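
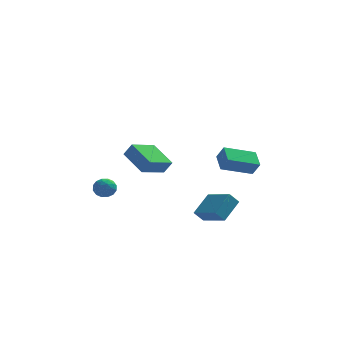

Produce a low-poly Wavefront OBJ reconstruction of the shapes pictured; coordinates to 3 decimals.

v 2.548 -4.53 -0.416
v 3.36 -3.355 0.524
v 1.335 -3.166 -1.072
v 2.148 -1.991 -0.132
v 3.092 -4.369 -1.088
v 3.905 -3.194 -0.148
v 1.88 -3.005 -1.744
v 2.692 -1.83 -0.804
v -0.524 3.81 -0.905
v -1.819 2.442 -0.297
v -1.672 5.283 -0.037
v -2.967 3.915 0.572
v -0.013 3.705 -0.052
v -1.308 2.337 0.557
v -1.161 5.178 0.817
v -2.456 3.81 1.425
v -3.553 -0.117 -0.256
v -3.175 -0.74 -0.42
v -4.525 -0.78 0.02
v -4.147 -1.403 -0.144
v -3.962 -1.002 0.458
v -3.362 -0.592 0.288
v -4.338 -0.928 -0.688
v -3.738 -0.518 -0.858
v -3.66 -1.241 -0.687
v -3.428 -1.287 0.021
v -4.272 -0.233 -0.421
v -4.04 -0.279 0.287
v -3.279 -0.37 -0.362
v -4.421 -1.15 -0.038
v -4.313 -0.914 0.316
v -4.09 -1.28 0.219
v -3.389 -0.284 0.054
v -3.167 -0.65 -0.043
v -3.629 -0.804 0.473
v -4.533 -0.87 -0.357
v -4.311 -1.236 -0.454
v -3.61 -0.24 -0.619
v -3.387 -0.606 -0.716
v -4.071 -0.716 -0.873
v -3.342 -1.031 -0.616
v -3.913 -1.42 -0.454
v -4.025 -1.141 -0.773
v -3.672 -0.9 -0.873
v -3.205 -1.058 -0.199
v -3.776 -1.447 -0.037
v -3.668 -1.212 0.317
v -3.315 -0.971 0.217
v -3.49 -1.352 -0.356
v -3.924 -0.073 -0.363
v -4.495 -0.462 -0.201
v -4.385 -0.549 -0.617
v -4.032 -0.308 -0.717
v -3.787 -0.1 0.054
v -4.358 -0.489 0.216
v -4.028 -0.62 0.473
v -3.675 -0.379 0.373
v -4.21 -0.168 -0.044
v 2.835 -3.288 2.48
v 3.247 -3.584 3.33
v 2.606 -2.157 2.984
v 3.018 -2.452 3.835
v 4.662 -2.628 1.825
v 5.074 -2.923 2.676
v 4.433 -1.496 2.33
v 4.845 -1.792 3.18
f 2 4 1
f 5 2 1
f 1 4 3
f 3 5 1
f 2 8 4
f 6 2 5
f 6 8 2
f 4 8 3
f 7 5 3
f 3 8 7
f 7 6 5
f 8 6 7
f 10 12 9
f 13 10 9
f 9 12 11
f 11 13 9
f 10 16 12
f 14 10 13
f 14 16 10
f 12 16 11
f 15 13 11
f 11 16 15
f 15 14 13
f 16 14 15
f 17 54 33
f 54 28 57
f 33 57 22
f 54 57 33
f 17 33 29
f 33 22 34
f 29 34 18
f 33 34 29
f 17 29 38
f 29 18 39
f 38 39 24
f 29 39 38
f 17 38 50
f 38 24 53
f 50 53 27
f 38 53 50
f 17 50 54
f 50 27 58
f 54 58 28
f 50 58 54
f 18 34 45
f 34 22 48
f 45 48 26
f 34 48 45
f 22 57 35
f 57 28 56
f 35 56 21
f 57 56 35
f 28 58 55
f 58 27 51
f 55 51 19
f 58 51 55
f 27 53 52
f 53 24 40
f 52 40 23
f 53 40 52
f 24 39 44
f 39 18 41
f 44 41 25
f 39 41 44
f 20 46 32
f 46 26 47
f 32 47 21
f 46 47 32
f 20 32 30
f 32 21 31
f 30 31 19
f 32 31 30
f 20 30 37
f 30 19 36
f 37 36 23
f 30 36 37
f 20 37 42
f 37 23 43
f 42 43 25
f 37 43 42
f 20 42 46
f 42 25 49
f 46 49 26
f 42 49 46
f 21 47 35
f 47 26 48
f 35 48 22
f 47 48 35
f 19 31 55
f 31 21 56
f 55 56 28
f 31 56 55
f 23 36 52
f 36 19 51
f 52 51 27
f 36 51 52
f 25 43 44
f 43 23 40
f 44 40 24
f 43 40 44
f 26 49 45
f 49 25 41
f 45 41 18
f 49 41 45
f 60 62 59
f 63 60 59
f 59 62 61
f 61 63 59
f 60 66 62
f 64 60 63
f 64 66 60
f 62 66 61
f 65 63 61
f 61 66 65
f 65 64 63
f 66 64 65



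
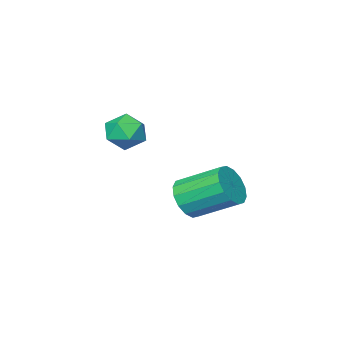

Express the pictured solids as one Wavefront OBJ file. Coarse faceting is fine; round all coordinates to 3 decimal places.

v 0.905 1.979 -1.844
v 1.738 2.182 -1.39
v 0.828 3.704 -0.402
v -0.005 3.501 -0.856
v 1.747 2.459 -1.809
v 0.837 3.981 -0.82
v 1.53 2.608 -2.237
v 0.621 4.13 -1.248
v 1.146 2.588 -2.56
v 0.237 4.11 -1.571
v 0.698 2.405 -2.691
v -0.212 3.927 -1.702
v 0.304 2.108 -2.595
v -0.605 3.63 -1.606
v 0.072 1.776 -2.298
v -0.838 3.298 -1.31
v 0.063 1.499 -1.88
v -0.847 3.021 -0.891
v 0.279 1.35 -1.452
v -0.63 2.872 -0.463
v 0.663 1.37 -1.129
v -0.246 2.892 -0.14
v 1.112 1.553 -0.998
v 0.202 3.075 -0.009
v 1.505 1.85 -1.094
v 0.596 3.372 -0.105
v 0.853 -0.796 1.223
v 1.686 -1.253 1.335
v 0.554 -1.647 -0.035
v 1.387 -2.104 0.077
v 0.677 -2.243 0.703
v 0.862 -1.717 1.481
v 1.378 -1.183 -0.181
v 1.563 -0.657 0.597
v 2.01 -1.492 0.467
v 1.577 -2.148 1.014
v 0.663 -0.752 0.286
v 0.23 -1.408 0.833
f 2 1 5
f 2 5 3
f 3 5 6
f 3 6 4
f 5 1 7
f 5 7 6
f 6 7 8
f 6 8 4
f 7 1 9
f 7 9 8
f 8 9 10
f 8 10 4
f 9 1 11
f 9 11 10
f 10 11 12
f 10 12 4
f 11 1 13
f 11 13 12
f 12 13 14
f 12 14 4
f 13 1 15
f 13 15 14
f 14 15 16
f 14 16 4
f 15 1 17
f 15 17 16
f 16 17 18
f 16 18 4
f 17 1 19
f 17 19 18
f 18 19 20
f 18 20 4
f 19 1 21
f 19 21 20
f 20 21 22
f 20 22 4
f 21 1 23
f 21 23 22
f 22 23 24
f 22 24 4
f 23 1 25
f 23 25 24
f 24 25 26
f 24 26 4
f 25 1 2
f 25 2 26
f 26 2 3
f 26 3 4
f 27 38 32
f 27 32 28
f 27 28 34
f 27 34 37
f 27 37 38
f 28 32 36
f 32 38 31
f 38 37 29
f 37 34 33
f 34 28 35
f 30 36 31
f 30 31 29
f 30 29 33
f 30 33 35
f 30 35 36
f 31 36 32
f 29 31 38
f 33 29 37
f 35 33 34
f 36 35 28



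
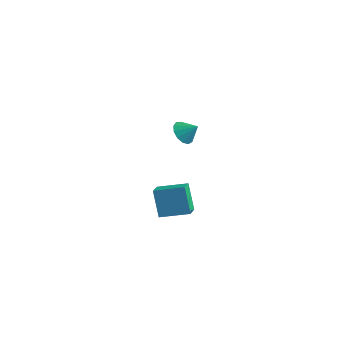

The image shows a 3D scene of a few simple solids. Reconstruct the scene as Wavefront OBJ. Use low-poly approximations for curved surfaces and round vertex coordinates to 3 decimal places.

v -2.808 -1.858 -3.528
v -2.447 -2.738 -3.038
v -1.3 -0.987 -3.076
v -0.939 -1.866 -2.586
v -2.041 -2.394 -5.054
v -1.68 -3.273 -4.564
v -0.533 -1.522 -4.602
v -0.172 -2.402 -4.112
v -0.237 -3.019 3.321
v 0.275 -2.938 2.751
v 0.497 -2.741 4.019
v 0.083 -2.551 2.799
v -0.21 -2.313 3.013
v -0.512 -2.299 3.324
v -0.726 -2.514 3.635
v -0.785 -2.888 3.846
v -0.67 -3.304 3.89
v -0.418 -3.63 3.753
v -0.108 -3.761 3.48
v 0.161 -3.656 3.156
v 0.304 -3.35 2.884
f 2 4 1
f 5 2 1
f 1 4 3
f 3 5 1
f 2 8 4
f 6 2 5
f 6 8 2
f 4 8 3
f 7 5 3
f 3 8 7
f 7 6 5
f 8 6 7
f 10 9 12
f 10 12 11
f 12 9 13
f 12 13 11
f 13 9 14
f 13 14 11
f 14 9 15
f 14 15 11
f 15 9 16
f 15 16 11
f 16 9 17
f 16 17 11
f 17 9 18
f 17 18 11
f 18 9 19
f 18 19 11
f 19 9 20
f 19 20 11
f 20 9 21
f 20 21 11
f 21 9 10
f 21 10 11



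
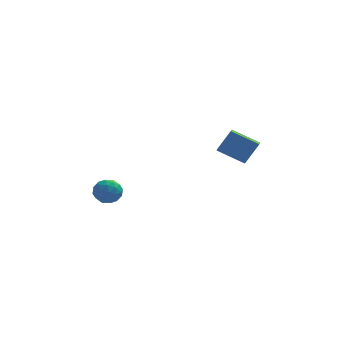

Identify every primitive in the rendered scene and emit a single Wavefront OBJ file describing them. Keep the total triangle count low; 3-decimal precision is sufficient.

v 3.463 -1.227 1.351
v 3.365 -2.226 1.692
v 2.084 -0.841 2.087
v 1.986 -1.84 2.428
v 4.174 -0.9 2.512
v 4.076 -1.899 2.853
v 2.795 -0.514 3.248
v 2.697 -1.513 3.589
v -4.184 -1.2 -0.89
v -3.886 -0.877 -0.21
v -2.974 -1.263 -1.39
v -2.676 -0.94 -0.71
v -2.983 -1.689 -0.701
v -3.731 -1.65 -0.393
v -3.129 -0.49 -1.207
v -3.877 -0.451 -0.899
v -3.234 -0.438 -0.406
v -3.144 -1.179 -0.094
v -3.716 -0.961 -1.506
v -3.626 -1.702 -1.194
v -4.141 -1.033 -0.506
v -2.719 -1.107 -1.094
v -2.9 -1.548 -1.089
v -2.724 -1.358 -0.689
v -4.05 -1.487 -0.614
v -3.875 -1.297 -0.214
v -3.344 -1.775 -0.503
v -2.985 -0.843 -1.386
v -2.81 -0.653 -0.986
v -4.136 -0.782 -0.911
v -3.96 -0.592 -0.511
v -3.516 -0.365 -1.097
v -3.583 -0.585 -0.222
v -2.872 -0.622 -0.516
v -3.138 -0.358 -0.808
v -3.577 -0.334 -0.627
v -3.53 -1.021 -0.038
v -2.819 -1.058 -0.332
v -2.999 -1.498 -0.327
v -3.439 -1.475 -0.145
v -3.147 -0.763 -0.153
v -4.041 -1.082 -1.268
v -3.33 -1.119 -1.562
v -3.421 -0.665 -1.455
v -3.861 -0.642 -1.273
v -3.988 -1.518 -1.084
v -3.277 -1.555 -1.378
v -3.283 -1.806 -0.973
v -3.722 -1.782 -0.792
v -3.713 -1.377 -1.447
f 2 4 1
f 5 2 1
f 1 4 3
f 3 5 1
f 2 8 4
f 6 2 5
f 6 8 2
f 4 8 3
f 7 5 3
f 3 8 7
f 7 6 5
f 8 6 7
f 9 46 25
f 46 20 49
f 25 49 14
f 46 49 25
f 9 25 21
f 25 14 26
f 21 26 10
f 25 26 21
f 9 21 30
f 21 10 31
f 30 31 16
f 21 31 30
f 9 30 42
f 30 16 45
f 42 45 19
f 30 45 42
f 9 42 46
f 42 19 50
f 46 50 20
f 42 50 46
f 10 26 37
f 26 14 40
f 37 40 18
f 26 40 37
f 14 49 27
f 49 20 48
f 27 48 13
f 49 48 27
f 20 50 47
f 50 19 43
f 47 43 11
f 50 43 47
f 19 45 44
f 45 16 32
f 44 32 15
f 45 32 44
f 16 31 36
f 31 10 33
f 36 33 17
f 31 33 36
f 12 38 24
f 38 18 39
f 24 39 13
f 38 39 24
f 12 24 22
f 24 13 23
f 22 23 11
f 24 23 22
f 12 22 29
f 22 11 28
f 29 28 15
f 22 28 29
f 12 29 34
f 29 15 35
f 34 35 17
f 29 35 34
f 12 34 38
f 34 17 41
f 38 41 18
f 34 41 38
f 13 39 27
f 39 18 40
f 27 40 14
f 39 40 27
f 11 23 47
f 23 13 48
f 47 48 20
f 23 48 47
f 15 28 44
f 28 11 43
f 44 43 19
f 28 43 44
f 17 35 36
f 35 15 32
f 36 32 16
f 35 32 36
f 18 41 37
f 41 17 33
f 37 33 10
f 41 33 37



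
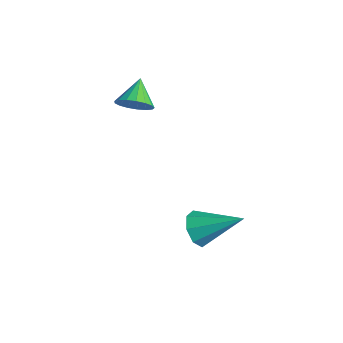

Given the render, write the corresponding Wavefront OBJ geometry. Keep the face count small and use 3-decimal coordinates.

v -0.831 -0.594 1.719
v -0.263 -0.438 2.184
v -1.589 0.074 2.421
v -0.252 -0.172 1.943
v -0.374 -0.003 1.651
v -0.6 0.031 1.374
v -0.879 -0.078 1.177
v -1.147 -0.306 1.103
v -1.342 -0.599 1.171
v -1.421 -0.891 1.364
v -1.364 -1.115 1.639
v -1.185 -1.22 1.932
v -0.925 -1.181 2.176
v -0.643 -1.008 2.316
v -0.405 -0.74 2.319
v 2.736 0.061 -2.984
v 3.334 -0.47 -3.003
v 3.884 1.319 -1.976
v 3.342 -0.092 -3.484
v 2.995 0.376 -3.673
v 2.496 0.659 -3.458
v 2.138 0.592 -2.966
v 2.13 0.213 -2.485
v 2.477 -0.255 -2.296
v 2.976 -0.538 -2.511
f 2 1 4
f 2 4 3
f 4 1 5
f 4 5 3
f 5 1 6
f 5 6 3
f 6 1 7
f 6 7 3
f 7 1 8
f 7 8 3
f 8 1 9
f 8 9 3
f 9 1 10
f 9 10 3
f 10 1 11
f 10 11 3
f 11 1 12
f 11 12 3
f 12 1 13
f 12 13 3
f 13 1 14
f 13 14 3
f 14 1 15
f 14 15 3
f 15 1 2
f 15 2 3
f 17 16 19
f 17 19 18
f 19 16 20
f 19 20 18
f 20 16 21
f 20 21 18
f 21 16 22
f 21 22 18
f 22 16 23
f 22 23 18
f 23 16 24
f 23 24 18
f 24 16 25
f 24 25 18
f 25 16 17
f 25 17 18



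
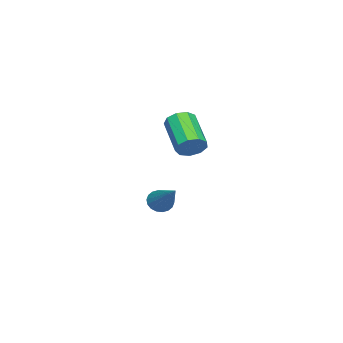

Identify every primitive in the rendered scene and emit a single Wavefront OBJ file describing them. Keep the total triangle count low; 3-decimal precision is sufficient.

v -0.282 -4.271 -2.651
v 0.02 -4.071 -3.116
v 1.022 -3.169 -1.329
v -0.166 -3.889 -3.085
v -0.375 -3.782 -2.967
v -0.566 -3.772 -2.787
v -0.701 -3.861 -2.58
v -0.752 -4.032 -2.387
v -0.711 -4.249 -2.246
v -0.585 -4.471 -2.185
v -0.399 -4.654 -2.217
v -0.19 -4.761 -2.334
v 0.001 -4.77 -2.514
v 0.136 -4.681 -2.722
v 0.188 -4.511 -2.915
v 0.146 -4.294 -3.056
v 3.153 -1.786 2.095
v 3.607 -2.168 2.361
v 2.361 -3.056 3.21
v 1.907 -2.674 2.945
v 3.533 -1.815 2.622
v 2.287 -2.704 3.471
v 3.281 -1.449 2.636
v 2.036 -2.337 3.486
v 2.97 -1.24 2.398
v 1.724 -2.129 3.247
v 2.744 -1.287 2.017
v 1.498 -2.175 2.867
v 2.709 -1.567 1.674
v 1.463 -2.455 2.523
v 2.882 -1.949 1.527
v 1.636 -2.838 2.377
v 3.182 -2.255 1.647
v 1.936 -3.144 2.496
v 3.468 -2.342 1.976
v 2.222 -3.23 2.825
f 2 1 4
f 2 4 3
f 4 1 5
f 4 5 3
f 5 1 6
f 5 6 3
f 6 1 7
f 6 7 3
f 7 1 8
f 7 8 3
f 8 1 9
f 8 9 3
f 9 1 10
f 9 10 3
f 10 1 11
f 10 11 3
f 11 1 12
f 11 12 3
f 12 1 13
f 12 13 3
f 13 1 14
f 13 14 3
f 14 1 15
f 14 15 3
f 15 1 16
f 15 16 3
f 16 1 2
f 16 2 3
f 18 17 21
f 18 21 19
f 19 21 22
f 19 22 20
f 21 17 23
f 21 23 22
f 22 23 24
f 22 24 20
f 23 17 25
f 23 25 24
f 24 25 26
f 24 26 20
f 25 17 27
f 25 27 26
f 26 27 28
f 26 28 20
f 27 17 29
f 27 29 28
f 28 29 30
f 28 30 20
f 29 17 31
f 29 31 30
f 30 31 32
f 30 32 20
f 31 17 33
f 31 33 32
f 32 33 34
f 32 34 20
f 33 17 35
f 33 35 34
f 34 35 36
f 34 36 20
f 35 17 18
f 35 18 36
f 36 18 19
f 36 19 20



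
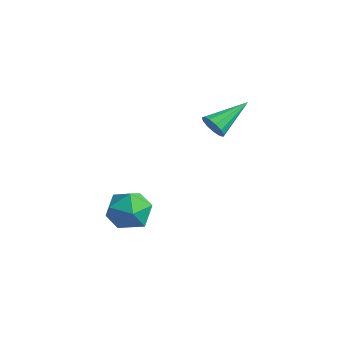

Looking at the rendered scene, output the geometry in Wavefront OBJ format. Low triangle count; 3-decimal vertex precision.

v -2.946 -0.205 -2.347
v -1.93 0.248 -2.413
v -2.27 -1.588 -1.407
v -1.254 -1.135 -1.473
v -2.041 -0.649 -0.852
v -2.459 0.206 -1.432
v -1.741 -1.546 -2.388
v -2.159 -0.691 -2.968
v -1.185 -0.581 -2.438
v -1.37 -0.027 -1.489
v -2.83 -1.313 -2.331
v -3.015 -0.759 -1.382
v -0.003 2.025 3.046
v 0.42 2.211 2.589
v 0.123 3.775 3.874
v 0.088 2.295 2.461
v -0.274 2.294 2.519
v -0.55 2.207 2.744
v -0.652 2.063 3.065
v -0.548 1.906 3.38
v -0.271 1.788 3.588
v 0.09 1.744 3.624
v 0.423 1.79 3.477
v 0.619 1.911 3.192
v 0.619 2.067 2.862
f 1 12 6
f 1 6 2
f 1 2 8
f 1 8 11
f 1 11 12
f 2 6 10
f 6 12 5
f 12 11 3
f 11 8 7
f 8 2 9
f 4 10 5
f 4 5 3
f 4 3 7
f 4 7 9
f 4 9 10
f 5 10 6
f 3 5 12
f 7 3 11
f 9 7 8
f 10 9 2
f 14 13 16
f 14 16 15
f 16 13 17
f 16 17 15
f 17 13 18
f 17 18 15
f 18 13 19
f 18 19 15
f 19 13 20
f 19 20 15
f 20 13 21
f 20 21 15
f 21 13 22
f 21 22 15
f 22 13 23
f 22 23 15
f 23 13 24
f 23 24 15
f 24 13 25
f 24 25 15
f 25 13 14
f 25 14 15



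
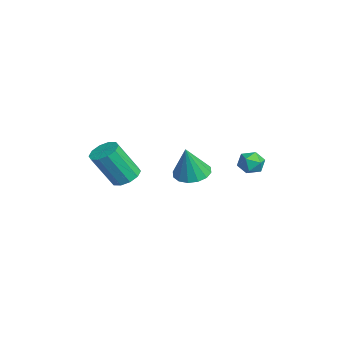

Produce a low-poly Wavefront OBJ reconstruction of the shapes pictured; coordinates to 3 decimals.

v 1.771 0.514 -1.706
v 2.24 -0.136 -1.957
v 2.129 0.166 -0.134
v 2.513 0.201 -1.945
v 2.588 0.623 -1.868
v 2.443 1.015 -1.749
v 2.119 1.273 -1.618
v 1.701 1.328 -1.51
v 1.302 1.164 -1.456
v 1.028 0.826 -1.468
v 0.954 0.405 -1.544
v 1.098 0.012 -1.664
v 1.423 -0.246 -1.795
v 1.841 -0.3 -1.902
v 2.484 3.124 -1.225
v 3.133 3.182 -1.212
v 2.527 2.458 -0.408
v 3.176 2.516 -0.395
v 2.8 3.02 -0.224
v 2.774 3.432 -0.729
v 2.886 2.208 -0.891
v 2.86 2.62 -1.396
v 3.382 2.616 -1.006
v 3.329 3.118 -0.593
v 2.331 2.522 -1.027
v 2.278 3.024 -0.614
v 0.258 -2.08 -2.501
v 0.984 -2.01 -2.48
v 1.028 -2.97 -0.818
v 0.302 -3.04 -0.839
v 0.804 -1.654 -2.27
v 0.848 -2.614 -0.607
v 0.415 -1.461 -2.148
v 0.459 -2.42 -0.486
v -0.034 -1.504 -2.161
v 0.01 -2.463 -0.499
v -0.371 -1.768 -2.304
v -0.327 -2.727 -0.642
v -0.468 -2.15 -2.522
v -0.424 -3.11 -0.86
v -0.288 -2.506 -2.733
v -0.244 -3.466 -1.07
v 0.101 -2.7 -2.854
v 0.145 -3.659 -1.192
v 0.55 -2.657 -2.841
v 0.594 -3.616 -1.179
v 0.887 -2.393 -2.698
v 0.931 -3.352 -1.036
f 2 1 4
f 2 4 3
f 4 1 5
f 4 5 3
f 5 1 6
f 5 6 3
f 6 1 7
f 6 7 3
f 7 1 8
f 7 8 3
f 8 1 9
f 8 9 3
f 9 1 10
f 9 10 3
f 10 1 11
f 10 11 3
f 11 1 12
f 11 12 3
f 12 1 13
f 12 13 3
f 13 1 14
f 13 14 3
f 14 1 2
f 14 2 3
f 15 26 20
f 15 20 16
f 15 16 22
f 15 22 25
f 15 25 26
f 16 20 24
f 20 26 19
f 26 25 17
f 25 22 21
f 22 16 23
f 18 24 19
f 18 19 17
f 18 17 21
f 18 21 23
f 18 23 24
f 19 24 20
f 17 19 26
f 21 17 25
f 23 21 22
f 24 23 16
f 28 27 31
f 28 31 29
f 29 31 32
f 29 32 30
f 31 27 33
f 31 33 32
f 32 33 34
f 32 34 30
f 33 27 35
f 33 35 34
f 34 35 36
f 34 36 30
f 35 27 37
f 35 37 36
f 36 37 38
f 36 38 30
f 37 27 39
f 37 39 38
f 38 39 40
f 38 40 30
f 39 27 41
f 39 41 40
f 40 41 42
f 40 42 30
f 41 27 43
f 41 43 42
f 42 43 44
f 42 44 30
f 43 27 45
f 43 45 44
f 44 45 46
f 44 46 30
f 45 27 47
f 45 47 46
f 46 47 48
f 46 48 30
f 47 27 28
f 47 28 48
f 48 28 29
f 48 29 30



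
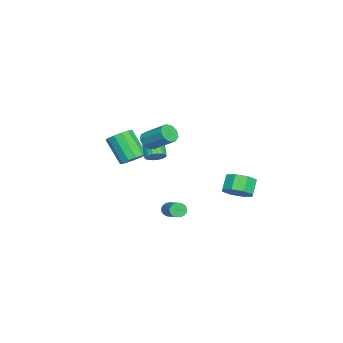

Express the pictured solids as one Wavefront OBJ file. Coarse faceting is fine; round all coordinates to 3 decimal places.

v 0.621 3.917 0.115
v 1.241 4.434 0.616
v 0.499 4.501 1.465
v -0.121 3.983 0.965
v 0.805 4.845 0.203
v 0.063 4.911 1.053
v 0.261 4.711 -0.261
v -0.481 4.778 0.588
v -0.072 4.113 -0.505
v -0.814 4.179 0.345
v 0.001 3.399 -0.385
v -0.741 3.466 0.464
v 0.437 2.989 0.027
v -0.305 3.055 0.877
v 0.981 3.122 0.492
v 0.239 3.189 1.341
v 1.314 3.721 0.735
v 0.572 3.787 1.585
v -1.168 -1.763 2.866
v -0.652 -2.142 3.123
v -0.136 -0.756 4.132
v -0.652 -0.377 3.874
v -0.507 -1.914 2.736
v 0.008 -0.528 3.745
v -0.672 -1.615 2.409
v -0.156 -0.23 3.418
v -1.068 -1.386 2.296
v -0.552 0 3.305
v -1.511 -1.332 2.45
v -0.996 0.053 3.459
v -1.794 -1.481 2.798
v -1.278 -0.095 3.807
v -1.783 -1.761 3.177
v -1.268 -0.375 4.186
v -1.485 -2.042 3.411
v -0.969 -0.656 4.42
v -1.038 -2.193 3.39
v -0.522 -0.807 4.398
v 1.247 0.112 -1.392
v 1.526 0.05 -1.827
v 2.872 0.886 -1.082
v 2.593 0.948 -0.648
v 1.41 0.267 -1.861
v 2.755 1.103 -1.117
v 1.257 0.449 -1.788
v 2.602 1.285 -1.044
v 1.101 0.554 -1.624
v 2.446 1.39 -0.88
v 0.979 0.557 -1.407
v 2.324 1.393 -0.663
v 0.918 0.458 -1.187
v 2.264 1.295 -0.443
v 0.933 0.28 -1.014
v 2.278 1.117 -0.269
v 1.02 0.064 -0.927
v 2.365 0.9 -0.183
v 1.159 -0.142 -0.947
v 2.504 0.695 -0.203
v 1.318 -0.289 -1.069
v 2.663 0.547 -0.325
v 1.461 -0.345 -1.265
v 2.806 0.491 -0.521
v 1.555 -0.296 -1.49
v 2.9 0.54 -0.746
v 1.579 -0.153 -1.693
v 2.924 0.683 -0.949
v -2.249 -2.981 0.708
v -1.506 -3.452 0.706
v -2.188 -4.531 2.31
v -2.931 -4.059 2.312
v -1.424 -3.064 1.003
v -2.106 -4.143 2.607
v -1.604 -2.648 1.205
v -2.286 -3.727 2.81
v -1.988 -2.339 1.25
v -2.67 -3.418 2.855
v -2.456 -2.233 1.123
v -3.137 -3.312 2.727
v -2.858 -2.364 0.864
v -3.539 -3.443 2.468
v -3.066 -2.691 0.555
v -3.748 -3.77 2.159
v -3.015 -3.11 0.295
v -3.697 -4.189 1.899
v -2.721 -3.488 0.166
v -3.403 -4.567 1.77
v -2.277 -3.705 0.209
v -2.959 -4.784 1.813
v -1.824 -3.691 0.41
v -2.506 -4.77 2.014
v -1.557 -1.463 1.393
v -1.086 -1.77 1.72
v -1.993 -2.165 2.654
v -2.463 -1.857 2.327
v -1.082 -1.505 1.836
v -1.989 -1.899 2.769
v -1.172 -1.232 1.864
v -2.079 -1.626 2.798
v -1.339 -1.004 1.799
v -2.245 -1.398 2.732
v -1.548 -0.867 1.653
v -2.455 -1.262 2.587
v -1.759 -0.848 1.456
v -2.666 -1.243 2.39
v -1.93 -0.951 1.247
v -2.837 -1.346 2.18
v -2.027 -1.155 1.066
v -2.934 -1.55 2
v -2.031 -1.421 0.951
v -2.938 -1.815 1.884
v -1.941 -1.694 0.922
v -2.848 -2.088 1.856
v -1.775 -1.922 0.988
v -2.681 -2.316 1.921
v -1.565 -2.058 1.133
v -2.472 -2.453 2.067
v -1.354 -2.077 1.33
v -2.261 -2.472 2.264
v -1.183 -1.974 1.54
v -2.09 -2.369 2.473
f 2 1 5
f 2 5 3
f 3 5 6
f 3 6 4
f 5 1 7
f 5 7 6
f 6 7 8
f 6 8 4
f 7 1 9
f 7 9 8
f 8 9 10
f 8 10 4
f 9 1 11
f 9 11 10
f 10 11 12
f 10 12 4
f 11 1 13
f 11 13 12
f 12 13 14
f 12 14 4
f 13 1 15
f 13 15 14
f 14 15 16
f 14 16 4
f 15 1 17
f 15 17 16
f 16 17 18
f 16 18 4
f 17 1 2
f 17 2 18
f 18 2 3
f 18 3 4
f 20 19 23
f 20 23 21
f 21 23 24
f 21 24 22
f 23 19 25
f 23 25 24
f 24 25 26
f 24 26 22
f 25 19 27
f 25 27 26
f 26 27 28
f 26 28 22
f 27 19 29
f 27 29 28
f 28 29 30
f 28 30 22
f 29 19 31
f 29 31 30
f 30 31 32
f 30 32 22
f 31 19 33
f 31 33 32
f 32 33 34
f 32 34 22
f 33 19 35
f 33 35 34
f 34 35 36
f 34 36 22
f 35 19 37
f 35 37 36
f 36 37 38
f 36 38 22
f 37 19 20
f 37 20 38
f 38 20 21
f 38 21 22
f 40 39 43
f 40 43 41
f 41 43 44
f 41 44 42
f 43 39 45
f 43 45 44
f 44 45 46
f 44 46 42
f 45 39 47
f 45 47 46
f 46 47 48
f 46 48 42
f 47 39 49
f 47 49 48
f 48 49 50
f 48 50 42
f 49 39 51
f 49 51 50
f 50 51 52
f 50 52 42
f 51 39 53
f 51 53 52
f 52 53 54
f 52 54 42
f 53 39 55
f 53 55 54
f 54 55 56
f 54 56 42
f 55 39 57
f 55 57 56
f 56 57 58
f 56 58 42
f 57 39 59
f 57 59 58
f 58 59 60
f 58 60 42
f 59 39 61
f 59 61 60
f 60 61 62
f 60 62 42
f 61 39 63
f 61 63 62
f 62 63 64
f 62 64 42
f 63 39 65
f 63 65 64
f 64 65 66
f 64 66 42
f 65 39 40
f 65 40 66
f 66 40 41
f 66 41 42
f 68 67 71
f 68 71 69
f 69 71 72
f 69 72 70
f 71 67 73
f 71 73 72
f 72 73 74
f 72 74 70
f 73 67 75
f 73 75 74
f 74 75 76
f 74 76 70
f 75 67 77
f 75 77 76
f 76 77 78
f 76 78 70
f 77 67 79
f 77 79 78
f 78 79 80
f 78 80 70
f 79 67 81
f 79 81 80
f 80 81 82
f 80 82 70
f 81 67 83
f 81 83 82
f 82 83 84
f 82 84 70
f 83 67 85
f 83 85 84
f 84 85 86
f 84 86 70
f 85 67 87
f 85 87 86
f 86 87 88
f 86 88 70
f 87 67 89
f 87 89 88
f 88 89 90
f 88 90 70
f 89 67 68
f 89 68 90
f 90 68 69
f 90 69 70
f 92 91 95
f 92 95 93
f 93 95 96
f 93 96 94
f 95 91 97
f 95 97 96
f 96 97 98
f 96 98 94
f 97 91 99
f 97 99 98
f 98 99 100
f 98 100 94
f 99 91 101
f 99 101 100
f 100 101 102
f 100 102 94
f 101 91 103
f 101 103 102
f 102 103 104
f 102 104 94
f 103 91 105
f 103 105 104
f 104 105 106
f 104 106 94
f 105 91 107
f 105 107 106
f 106 107 108
f 106 108 94
f 107 91 109
f 107 109 108
f 108 109 110
f 108 110 94
f 109 91 111
f 109 111 110
f 110 111 112
f 110 112 94
f 111 91 113
f 111 113 112
f 112 113 114
f 112 114 94
f 113 91 115
f 113 115 114
f 114 115 116
f 114 116 94
f 115 91 117
f 115 117 116
f 116 117 118
f 116 118 94
f 117 91 119
f 117 119 118
f 118 119 120
f 118 120 94
f 119 91 92
f 119 92 120
f 120 92 93
f 120 93 94



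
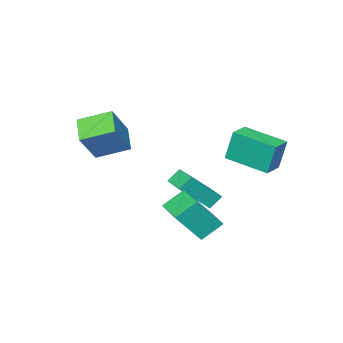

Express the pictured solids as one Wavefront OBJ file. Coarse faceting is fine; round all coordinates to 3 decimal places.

v -1.837 0.638 0.64
v -2.037 0.924 2.233
v -2.484 2.63 0.201
v -2.684 2.916 1.794
v -0.816 0.984 0.706
v -1.016 1.27 2.299
v -1.463 2.976 0.267
v -1.663 3.262 1.86
v 1.415 -2.924 1.829
v 2.533 -2.62 3.322
v 2.084 -1.905 1.121
v 3.202 -1.601 2.614
v 2.498 -4.039 1.246
v 3.616 -3.735 2.739
v 3.167 -3.02 0.538
v 4.285 -2.716 2.031
v -1.318 -0.526 -1.862
v 0.012 -1.055 -0.451
v -0.89 0.752 -1.786
v 0.44 0.223 -0.375
v -0.74 -0.683 -2.465
v 0.59 -1.212 -1.054
v -0.312 0.595 -2.389
v 1.018 0.066 -0.978
v 1.146 0.797 -2.992
v 0.209 1.146 -2.209
v 1.796 2.399 -2.93
v 0.859 2.748 -2.147
v 2.201 0.312 -1.513
v 1.264 0.661 -0.73
v 2.851 1.914 -1.451
v 1.914 2.263 -0.668
f 2 4 1
f 5 2 1
f 1 4 3
f 3 5 1
f 2 8 4
f 6 2 5
f 6 8 2
f 4 8 3
f 7 5 3
f 3 8 7
f 7 6 5
f 8 6 7
f 10 12 9
f 13 10 9
f 9 12 11
f 11 13 9
f 10 16 12
f 14 10 13
f 14 16 10
f 12 16 11
f 15 13 11
f 11 16 15
f 15 14 13
f 16 14 15
f 18 20 17
f 21 18 17
f 17 20 19
f 19 21 17
f 18 24 20
f 22 18 21
f 22 24 18
f 20 24 19
f 23 21 19
f 19 24 23
f 23 22 21
f 24 22 23
f 26 28 25
f 29 26 25
f 25 28 27
f 27 29 25
f 26 32 28
f 30 26 29
f 30 32 26
f 28 32 27
f 31 29 27
f 27 32 31
f 31 30 29
f 32 30 31



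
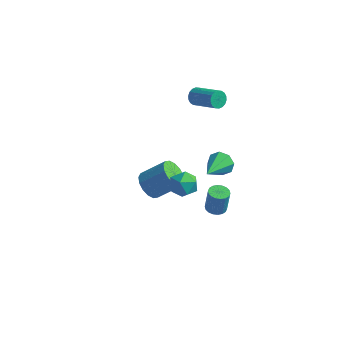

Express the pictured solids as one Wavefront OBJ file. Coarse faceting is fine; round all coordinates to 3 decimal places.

v 2.211 0.352 0.219
v 2.554 0.629 0.85
v 2.249 -1.432 0.981
v 1.966 0.634 0.892
v 1.522 0.474 0.539
v 1.481 0.242 -0.001
v 1.868 0.074 -0.413
v 2.456 0.069 -0.454
v 2.9 0.229 -0.102
v 2.941 0.461 0.438
v 1.861 0.572 -4.319
v 2.398 0.282 -4.336
v 2.515 0.418 -2.917
v 1.979 0.708 -2.901
v 2.469 0.542 -4.367
v 2.586 0.678 -2.948
v 2.42 0.808 -4.388
v 2.537 0.944 -2.969
v 2.26 1.027 -4.396
v 2.377 1.163 -2.977
v 2.021 1.157 -4.389
v 2.138 1.293 -2.97
v 1.751 1.17 -4.368
v 1.868 1.306 -2.949
v 1.502 1.065 -4.337
v 1.62 1.201 -2.918
v 1.325 0.862 -4.303
v 1.442 0.998 -2.884
v 1.254 0.602 -4.272
v 1.371 0.738 -2.853
v 1.303 0.336 -4.251
v 1.42 0.472 -2.832
v 1.463 0.117 -4.243
v 1.58 0.253 -2.824
v 1.702 -0.013 -4.25
v 1.819 0.123 -2.831
v 1.972 -0.026 -4.271
v 2.089 0.11 -2.852
v 2.22 0.079 -4.302
v 2.338 0.215 -2.883
v -2.082 0.236 -3.853
v -1.53 0.431 -4.549
v -0.306 1.059 -3.404
v -0.858 0.864 -2.707
v -1.789 0.82 -4.486
v -0.565 1.448 -3.341
v -2.126 1.052 -4.253
v -0.902 1.68 -3.108
v -2.451 1.065 -3.913
v -1.228 1.694 -2.767
v -2.678 0.857 -3.556
v -1.454 1.485 -2.411
v -2.745 0.482 -3.279
v -1.521 1.11 -2.134
v -2.634 0.041 -3.156
v -1.41 0.669 -2.011
v -2.375 -0.348 -3.219
v -1.151 0.28 -2.074
v -2.038 -0.58 -3.452
v -0.814 0.048 -2.307
v -1.712 -0.594 -3.793
v -0.489 0.035 -2.647
v -1.486 -0.385 -4.149
v -0.262 0.243 -3.004
v -1.419 -0.01 -4.426
v -0.195 0.618 -3.281
v -0.356 2.517 3.083
v -0.063 2.724 2.64
v 1.489 2.27 3.454
v 1.196 2.063 3.897
v -0.084 2.926 2.793
v 1.468 2.471 3.607
v -0.159 3.046 3.003
v 1.393 2.592 3.817
v -0.273 3.062 3.229
v 1.279 2.607 4.043
v -0.403 2.97 3.426
v 1.148 2.515 4.24
v -0.524 2.788 3.555
v 1.027 2.333 4.369
v -0.612 2.553 3.591
v 0.94 2.098 4.405
v -0.649 2.31 3.526
v 0.903 1.856 4.34
v -0.628 2.109 3.373
v 0.924 1.654 4.187
v -0.553 1.988 3.163
v 0.999 1.534 3.977
v -0.439 1.973 2.937
v 1.113 1.518 3.751
v -0.308 2.065 2.74
v 1.243 1.61 3.554
v -0.187 2.247 2.611
v 1.364 1.792 3.425
v -0.1 2.482 2.575
v 1.452 2.027 3.389
v 1.593 -3.229 2.434
v 2.074 -3.352 1.742
v 2.146 -4.348 3.018
v 2.627 -4.471 2.326
v 2.778 -3.806 2.837
v 2.436 -3.115 2.475
v 1.784 -4.585 2.285
v 1.442 -3.894 1.923
v 2.192 -4.191 1.65
v 2.806 -3.709 1.991
v 1.414 -3.991 2.769
v 2.028 -3.509 3.11
f 2 1 4
f 2 4 3
f 4 1 5
f 4 5 3
f 5 1 6
f 5 6 3
f 6 1 7
f 6 7 3
f 7 1 8
f 7 8 3
f 8 1 9
f 8 9 3
f 9 1 10
f 9 10 3
f 10 1 2
f 10 2 3
f 12 11 15
f 12 15 13
f 13 15 16
f 13 16 14
f 15 11 17
f 15 17 16
f 16 17 18
f 16 18 14
f 17 11 19
f 17 19 18
f 18 19 20
f 18 20 14
f 19 11 21
f 19 21 20
f 20 21 22
f 20 22 14
f 21 11 23
f 21 23 22
f 22 23 24
f 22 24 14
f 23 11 25
f 23 25 24
f 24 25 26
f 24 26 14
f 25 11 27
f 25 27 26
f 26 27 28
f 26 28 14
f 27 11 29
f 27 29 28
f 28 29 30
f 28 30 14
f 29 11 31
f 29 31 30
f 30 31 32
f 30 32 14
f 31 11 33
f 31 33 32
f 32 33 34
f 32 34 14
f 33 11 35
f 33 35 34
f 34 35 36
f 34 36 14
f 35 11 37
f 35 37 36
f 36 37 38
f 36 38 14
f 37 11 39
f 37 39 38
f 38 39 40
f 38 40 14
f 39 11 12
f 39 12 40
f 40 12 13
f 40 13 14
f 42 41 45
f 42 45 43
f 43 45 46
f 43 46 44
f 45 41 47
f 45 47 46
f 46 47 48
f 46 48 44
f 47 41 49
f 47 49 48
f 48 49 50
f 48 50 44
f 49 41 51
f 49 51 50
f 50 51 52
f 50 52 44
f 51 41 53
f 51 53 52
f 52 53 54
f 52 54 44
f 53 41 55
f 53 55 54
f 54 55 56
f 54 56 44
f 55 41 57
f 55 57 56
f 56 57 58
f 56 58 44
f 57 41 59
f 57 59 58
f 58 59 60
f 58 60 44
f 59 41 61
f 59 61 60
f 60 61 62
f 60 62 44
f 61 41 63
f 61 63 62
f 62 63 64
f 62 64 44
f 63 41 65
f 63 65 64
f 64 65 66
f 64 66 44
f 65 41 42
f 65 42 66
f 66 42 43
f 66 43 44
f 68 67 71
f 68 71 69
f 69 71 72
f 69 72 70
f 71 67 73
f 71 73 72
f 72 73 74
f 72 74 70
f 73 67 75
f 73 75 74
f 74 75 76
f 74 76 70
f 75 67 77
f 75 77 76
f 76 77 78
f 76 78 70
f 77 67 79
f 77 79 78
f 78 79 80
f 78 80 70
f 79 67 81
f 79 81 80
f 80 81 82
f 80 82 70
f 81 67 83
f 81 83 82
f 82 83 84
f 82 84 70
f 83 67 85
f 83 85 84
f 84 85 86
f 84 86 70
f 85 67 87
f 85 87 86
f 86 87 88
f 86 88 70
f 87 67 89
f 87 89 88
f 88 89 90
f 88 90 70
f 89 67 91
f 89 91 90
f 90 91 92
f 90 92 70
f 91 67 93
f 91 93 92
f 92 93 94
f 92 94 70
f 93 67 95
f 93 95 94
f 94 95 96
f 94 96 70
f 95 67 68
f 95 68 96
f 96 68 69
f 96 69 70
f 97 108 102
f 97 102 98
f 97 98 104
f 97 104 107
f 97 107 108
f 98 102 106
f 102 108 101
f 108 107 99
f 107 104 103
f 104 98 105
f 100 106 101
f 100 101 99
f 100 99 103
f 100 103 105
f 100 105 106
f 101 106 102
f 99 101 108
f 103 99 107
f 105 103 104
f 106 105 98



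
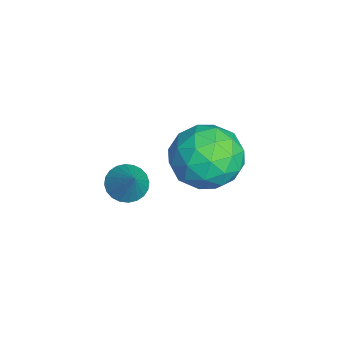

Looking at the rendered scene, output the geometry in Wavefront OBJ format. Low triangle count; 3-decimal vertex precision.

v -3.916 0.083 0.956
v -2.887 0.487 0.494
v -3.173 -1.707 1.046
v -2.144 -1.303 0.584
v -2.47 -0.981 1.691
v -2.929 0.125 1.636
v -3.131 -1.345 -0.096
v -3.59 -0.239 -0.151
v -2.401 -0.395 -0.156
v -1.993 -0.171 0.948
v -4.067 -1.049 0.592
v -3.659 -0.825 1.696
v -3.466 0.442 0.717
v -2.594 -1.662 0.823
v -2.785 -1.473 1.474
v -2.18 -1.235 1.202
v -3.492 0.229 1.389
v -2.887 0.466 1.117
v -2.642 -0.397 1.82
v -3.173 -1.686 0.423
v -2.568 -1.449 0.151
v -3.88 0.015 0.338
v -3.275 0.253 0.066
v -3.418 -0.823 -0.28
v -2.576 0.161 0.063
v -2.14 -0.891 0.116
v -2.72 -0.916 -0.283
v -2.989 -0.266 -0.316
v -2.336 0.293 0.713
v -1.9 -0.759 0.765
v -2.092 -0.57 1.416
v -2.361 0.08 1.384
v -2.051 -0.226 0.33
v -4.16 -0.461 0.775
v -3.724 -1.513 0.827
v -3.699 -1.3 0.156
v -3.968 -0.65 0.124
v -3.92 -0.329 1.424
v -3.484 -1.381 1.477
v -3.071 -0.954 1.856
v -3.34 -0.304 1.823
v -4.009 -0.994 1.21
v -0.195 -3.024 2.455
v 0.199 -3.441 2.22
v 0.555 -2.836 3.385
v 0.278 -3.237 2.116
v 0.284 -3.001 2.063
v 0.218 -2.769 2.07
v 0.089 -2.575 2.135
v -0.084 -2.449 2.249
v -0.274 -2.412 2.395
v -0.451 -2.467 2.549
v -0.59 -2.607 2.69
v -0.669 -2.81 2.794
v -0.675 -3.046 2.847
v -0.609 -3.279 2.84
v -0.48 -3.472 2.775
v -0.307 -3.598 2.661
v -0.117 -3.636 2.515
v 0.06 -3.581 2.361
f 1 38 17
f 38 12 41
f 17 41 6
f 38 41 17
f 1 17 13
f 17 6 18
f 13 18 2
f 17 18 13
f 1 13 22
f 13 2 23
f 22 23 8
f 13 23 22
f 1 22 34
f 22 8 37
f 34 37 11
f 22 37 34
f 1 34 38
f 34 11 42
f 38 42 12
f 34 42 38
f 2 18 29
f 18 6 32
f 29 32 10
f 18 32 29
f 6 41 19
f 41 12 40
f 19 40 5
f 41 40 19
f 12 42 39
f 42 11 35
f 39 35 3
f 42 35 39
f 11 37 36
f 37 8 24
f 36 24 7
f 37 24 36
f 8 23 28
f 23 2 25
f 28 25 9
f 23 25 28
f 4 30 16
f 30 10 31
f 16 31 5
f 30 31 16
f 4 16 14
f 16 5 15
f 14 15 3
f 16 15 14
f 4 14 21
f 14 3 20
f 21 20 7
f 14 20 21
f 4 21 26
f 21 7 27
f 26 27 9
f 21 27 26
f 4 26 30
f 26 9 33
f 30 33 10
f 26 33 30
f 5 31 19
f 31 10 32
f 19 32 6
f 31 32 19
f 3 15 39
f 15 5 40
f 39 40 12
f 15 40 39
f 7 20 36
f 20 3 35
f 36 35 11
f 20 35 36
f 9 27 28
f 27 7 24
f 28 24 8
f 27 24 28
f 10 33 29
f 33 9 25
f 29 25 2
f 33 25 29
f 44 43 46
f 44 46 45
f 46 43 47
f 46 47 45
f 47 43 48
f 47 48 45
f 48 43 49
f 48 49 45
f 49 43 50
f 49 50 45
f 50 43 51
f 50 51 45
f 51 43 52
f 51 52 45
f 52 43 53
f 52 53 45
f 53 43 54
f 53 54 45
f 54 43 55
f 54 55 45
f 55 43 56
f 55 56 45
f 56 43 57
f 56 57 45
f 57 43 58
f 57 58 45
f 58 43 59
f 58 59 45
f 59 43 60
f 59 60 45
f 60 43 44
f 60 44 45



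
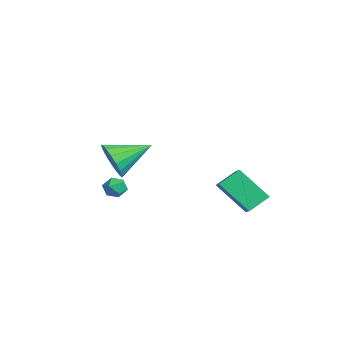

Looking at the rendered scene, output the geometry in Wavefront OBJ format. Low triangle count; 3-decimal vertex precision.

v -1.676 -1.412 -2.767
v -1.049 -1.23 -2.566
v -1.531 -2.41 -2.314
v -0.904 -2.228 -2.113
v -1.452 -1.942 -1.822
v -1.542 -1.325 -2.102
v -1.038 -2.315 -2.778
v -1.128 -1.698 -3.058
v -0.655 -1.788 -2.573
v -0.91 -1.557 -1.983
v -1.67 -2.083 -2.897
v -1.925 -1.852 -2.307
v 2.403 -3.009 1.264
v 2.861 -2.653 0.341
v 2.357 -1.051 1.996
v 2.349 -2.629 0.244
v 1.849 -2.692 0.381
v 1.476 -2.827 0.72
v 1.316 -3.004 1.183
v 1.404 -3.182 1.666
v 1.721 -3.32 2.056
v 2.195 -3.387 2.265
v 2.716 -3.368 2.245
v 3.165 -3.266 2
v 3.44 -3.105 1.587
v 3.477 -2.922 1.099
v 3.268 -2.759 0.65
v 2.472 2.261 -1.043
v 2.261 3.364 -0.349
v 1.524 2.429 -1.596
v 1.313 3.531 -0.902
v 3.547 3.409 -2.538
v 3.336 4.511 -1.844
v 2.599 3.576 -3.091
v 2.388 4.679 -2.397
f 1 12 6
f 1 6 2
f 1 2 8
f 1 8 11
f 1 11 12
f 2 6 10
f 6 12 5
f 12 11 3
f 11 8 7
f 8 2 9
f 4 10 5
f 4 5 3
f 4 3 7
f 4 7 9
f 4 9 10
f 5 10 6
f 3 5 12
f 7 3 11
f 9 7 8
f 10 9 2
f 14 13 16
f 14 16 15
f 16 13 17
f 16 17 15
f 17 13 18
f 17 18 15
f 18 13 19
f 18 19 15
f 19 13 20
f 19 20 15
f 20 13 21
f 20 21 15
f 21 13 22
f 21 22 15
f 22 13 23
f 22 23 15
f 23 13 24
f 23 24 15
f 24 13 25
f 24 25 15
f 25 13 26
f 25 26 15
f 26 13 27
f 26 27 15
f 27 13 14
f 27 14 15
f 29 31 28
f 32 29 28
f 28 31 30
f 30 32 28
f 29 35 31
f 33 29 32
f 33 35 29
f 31 35 30
f 34 32 30
f 30 35 34
f 34 33 32
f 35 33 34



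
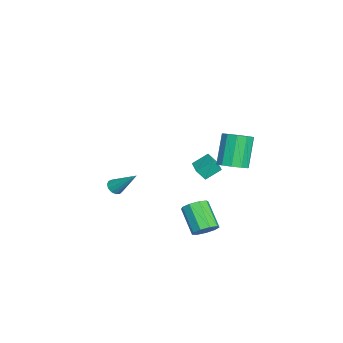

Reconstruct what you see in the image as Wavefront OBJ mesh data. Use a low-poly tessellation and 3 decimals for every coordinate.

v 3.03 3.776 2.35
v 3.649 4.268 2.634
v 2.709 4.456 4.355
v 2.09 3.964 4.07
v 3.294 4.571 2.407
v 2.354 4.76 4.128
v 2.838 4.571 2.158
v 1.898 4.759 3.879
v 2.456 4.267 1.982
v 1.516 4.455 3.703
v 2.293 3.775 1.947
v 1.353 3.963 3.668
v 2.411 3.284 2.065
v 1.471 3.472 3.786
v 2.766 2.98 2.292
v 1.826 3.169 4.013
v 3.222 2.981 2.541
v 2.282 3.169 4.262
v 3.604 3.285 2.717
v 2.664 3.473 4.438
v 3.767 3.777 2.752
v 2.827 3.965 4.473
v -4.075 -3.222 -3.958
v -3.835 -2.921 -4.351
v -3.505 -1.938 -2.622
v -4.125 -2.817 -4.327
v -4.4 -2.841 -4.186
v -4.572 -2.987 -3.973
v -4.586 -3.207 -3.755
v -4.438 -3.432 -3.602
v -4.175 -3.591 -3.562
v -3.88 -3.632 -3.648
v -3.647 -3.544 -3.832
v -3.55 -3.353 -4.057
v -3.62 -3.121 -4.25
v 1.344 1.569 1.416
v 1.07 2.373 2.033
v 1.237 2.041 0.754
v 0.962 2.845 1.371
v 2.358 1.875 1.469
v 2.083 2.679 2.086
v 2.25 2.347 0.807
v 1.976 3.151 1.424
v 1.917 2.354 -3.271
v 2.379 1.758 -3.176
v 1.244 1.07 -1.975
v 0.783 1.666 -2.069
v 2.505 2.135 -2.841
v 1.37 1.447 -1.64
v 2.356 2.615 -2.707
v 1.221 1.927 -1.506
v 2.002 2.972 -2.837
v 0.867 2.285 -1.636
v 1.608 3.041 -3.17
v 0.473 2.353 -1.968
v 1.359 2.788 -3.55
v 0.224 2.1 -2.348
v 1.372 2.332 -3.799
v 0.237 1.644 -2.598
v 1.639 1.886 -3.801
v 0.504 1.198 -2.6
v 2.037 1.659 -3.555
v 0.902 0.972 -2.354
f 2 1 5
f 2 5 3
f 3 5 6
f 3 6 4
f 5 1 7
f 5 7 6
f 6 7 8
f 6 8 4
f 7 1 9
f 7 9 8
f 8 9 10
f 8 10 4
f 9 1 11
f 9 11 10
f 10 11 12
f 10 12 4
f 11 1 13
f 11 13 12
f 12 13 14
f 12 14 4
f 13 1 15
f 13 15 14
f 14 15 16
f 14 16 4
f 15 1 17
f 15 17 16
f 16 17 18
f 16 18 4
f 17 1 19
f 17 19 18
f 18 19 20
f 18 20 4
f 19 1 21
f 19 21 20
f 20 21 22
f 20 22 4
f 21 1 2
f 21 2 22
f 22 2 3
f 22 3 4
f 24 23 26
f 24 26 25
f 26 23 27
f 26 27 25
f 27 23 28
f 27 28 25
f 28 23 29
f 28 29 25
f 29 23 30
f 29 30 25
f 30 23 31
f 30 31 25
f 31 23 32
f 31 32 25
f 32 23 33
f 32 33 25
f 33 23 34
f 33 34 25
f 34 23 35
f 34 35 25
f 35 23 24
f 35 24 25
f 37 39 36
f 40 37 36
f 36 39 38
f 38 40 36
f 37 43 39
f 41 37 40
f 41 43 37
f 39 43 38
f 42 40 38
f 38 43 42
f 42 41 40
f 43 41 42
f 45 44 48
f 45 48 46
f 46 48 49
f 46 49 47
f 48 44 50
f 48 50 49
f 49 50 51
f 49 51 47
f 50 44 52
f 50 52 51
f 51 52 53
f 51 53 47
f 52 44 54
f 52 54 53
f 53 54 55
f 53 55 47
f 54 44 56
f 54 56 55
f 55 56 57
f 55 57 47
f 56 44 58
f 56 58 57
f 57 58 59
f 57 59 47
f 58 44 60
f 58 60 59
f 59 60 61
f 59 61 47
f 60 44 62
f 60 62 61
f 61 62 63
f 61 63 47
f 62 44 45
f 62 45 63
f 63 45 46
f 63 46 47



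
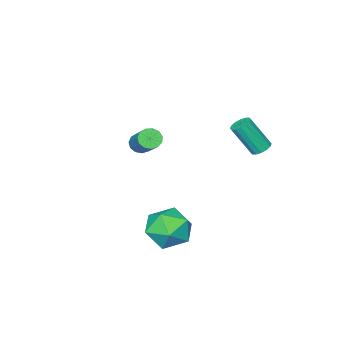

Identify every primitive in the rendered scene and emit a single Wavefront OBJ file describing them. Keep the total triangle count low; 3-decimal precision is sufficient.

v 1.578 1.639 -2.487
v 2.259 2.12 -1.671
v 3.041 0.62 -3.109
v 3.722 1.101 -2.293
v 2.874 0.362 -1.983
v 1.969 0.991 -1.599
v 3.331 1.749 -3.181
v 2.426 2.378 -2.797
v 3.343 2.187 -2.099
v 3.06 1.33 -1.359
v 2.24 1.41 -3.421
v 1.957 0.553 -2.681
v -0.52 -4.025 -0.968
v -0.321 -3.731 -1.414
v 0.399 -2.282 -0.139
v 0.2 -2.575 0.308
v -0.621 -3.627 -1.363
v 0.099 -2.177 -0.088
v -0.888 -3.649 -1.187
v -0.168 -2.2 0.088
v -1.039 -3.79 -0.941
v -0.319 -2.341 0.334
v -1.025 -4.006 -0.703
v -0.305 -2.557 0.572
v -0.85 -4.228 -0.55
v -0.131 -2.779 0.725
v -0.571 -4.385 -0.529
v 0.149 -2.936 0.746
v -0.275 -4.428 -0.647
v 0.444 -2.979 0.628
v -0.057 -4.342 -0.867
v 0.662 -2.893 0.408
v 0.014 -4.156 -1.119
v 0.733 -2.707 0.156
v -0.085 -3.928 -1.323
v 0.635 -2.479 -0.048
v -3.109 1.014 -0.036
v -2.624 1.205 -0.132
v -2.046 0.478 1.34
v -2.531 0.286 1.436
v -2.75 1.4 0.014
v -2.172 0.673 1.486
v -2.972 1.492 0.147
v -2.394 0.765 1.618
v -3.231 1.455 0.231
v -2.653 0.728 1.702
v -3.457 1.3 0.243
v -2.879 0.573 1.714
v -3.59 1.069 0.181
v -3.012 0.342 1.652
v -3.594 0.822 0.06
v -3.016 0.095 1.532
v -3.468 0.627 -0.086
v -2.89 -0.1 1.386
v -3.246 0.535 -0.218
v -2.668 -0.192 1.253
v -2.987 0.572 -0.302
v -2.409 -0.155 1.169
v -2.761 0.727 -0.314
v -2.183 -0 1.157
v -2.628 0.958 -0.252
v -2.05 0.231 1.219
f 1 12 6
f 1 6 2
f 1 2 8
f 1 8 11
f 1 11 12
f 2 6 10
f 6 12 5
f 12 11 3
f 11 8 7
f 8 2 9
f 4 10 5
f 4 5 3
f 4 3 7
f 4 7 9
f 4 9 10
f 5 10 6
f 3 5 12
f 7 3 11
f 9 7 8
f 10 9 2
f 14 13 17
f 14 17 15
f 15 17 18
f 15 18 16
f 17 13 19
f 17 19 18
f 18 19 20
f 18 20 16
f 19 13 21
f 19 21 20
f 20 21 22
f 20 22 16
f 21 13 23
f 21 23 22
f 22 23 24
f 22 24 16
f 23 13 25
f 23 25 24
f 24 25 26
f 24 26 16
f 25 13 27
f 25 27 26
f 26 27 28
f 26 28 16
f 27 13 29
f 27 29 28
f 28 29 30
f 28 30 16
f 29 13 31
f 29 31 30
f 30 31 32
f 30 32 16
f 31 13 33
f 31 33 32
f 32 33 34
f 32 34 16
f 33 13 35
f 33 35 34
f 34 35 36
f 34 36 16
f 35 13 14
f 35 14 36
f 36 14 15
f 36 15 16
f 38 37 41
f 38 41 39
f 39 41 42
f 39 42 40
f 41 37 43
f 41 43 42
f 42 43 44
f 42 44 40
f 43 37 45
f 43 45 44
f 44 45 46
f 44 46 40
f 45 37 47
f 45 47 46
f 46 47 48
f 46 48 40
f 47 37 49
f 47 49 48
f 48 49 50
f 48 50 40
f 49 37 51
f 49 51 50
f 50 51 52
f 50 52 40
f 51 37 53
f 51 53 52
f 52 53 54
f 52 54 40
f 53 37 55
f 53 55 54
f 54 55 56
f 54 56 40
f 55 37 57
f 55 57 56
f 56 57 58
f 56 58 40
f 57 37 59
f 57 59 58
f 58 59 60
f 58 60 40
f 59 37 61
f 59 61 60
f 60 61 62
f 60 62 40
f 61 37 38
f 61 38 62
f 62 38 39
f 62 39 40



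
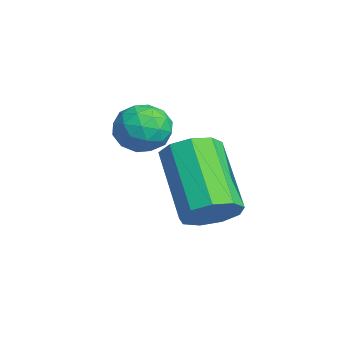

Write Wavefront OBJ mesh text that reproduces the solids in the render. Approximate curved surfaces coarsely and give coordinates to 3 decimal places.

v 0.904 0.948 -2.075
v 1.242 0.465 -1.758
v -0.146 0.289 -0.547
v -0.484 0.772 -0.865
v 1.347 0.873 -1.578
v -0.041 0.697 -0.368
v 1.244 1.317 -1.631
v -0.144 1.141 -0.421
v 0.982 1.588 -1.892
v -0.405 1.412 -0.682
v 0.684 1.559 -2.239
v -0.704 1.383 -1.028
v 0.488 1.245 -2.509
v -0.9 1.069 -1.298
v 0.487 0.791 -2.576
v -0.901 0.616 -1.365
v 0.681 0.411 -2.409
v -0.707 0.235 -1.198
v 0.979 0.282 -2.086
v -0.409 0.106 -0.875
v -1.456 0.36 -1.08
v -0.867 0.251 -0.772
v -1.933 -0.371 -0.428
v -1.344 -0.48 -0.12
v -1.662 0.108 -0.041
v -1.367 0.56 -0.444
v -1.433 -0.68 -0.756
v -1.138 -0.228 -1.159
v -0.853 -0.392 -0.572
v -0.995 0.096 -0.129
v -1.805 -0.216 -1.071
v -1.947 0.272 -0.628
v -1.12 0.369 -0.983
v -1.68 -0.489 -0.217
v -1.867 -0.144 -0.17
v -1.521 -0.208 0.011
v -1.413 0.551 -0.79
v -1.068 0.487 -0.609
v -1.535 0.403 -0.18
v -1.732 -0.607 -0.591
v -1.387 -0.671 -0.41
v -1.279 0.088 -1.211
v -0.933 0.024 -1.03
v -1.265 -0.523 -1.02
v -0.766 -0.072 -0.684
v -1.046 -0.502 -0.301
v -1.098 -0.619 -0.675
v -0.925 -0.354 -0.912
v -0.849 0.214 -0.424
v -1.129 -0.215 -0.041
v -1.316 0.13 0.005
v -1.143 0.396 -0.232
v -0.841 -0.164 -0.307
v -1.671 0.095 -1.159
v -1.951 -0.334 -0.776
v -1.657 -0.516 -0.968
v -1.484 -0.25 -1.205
v -1.754 0.382 -0.899
v -2.034 -0.048 -0.516
v -1.875 0.234 -0.288
v -1.702 0.499 -0.525
v -1.959 0.044 -0.893
f 2 1 5
f 2 5 3
f 3 5 6
f 3 6 4
f 5 1 7
f 5 7 6
f 6 7 8
f 6 8 4
f 7 1 9
f 7 9 8
f 8 9 10
f 8 10 4
f 9 1 11
f 9 11 10
f 10 11 12
f 10 12 4
f 11 1 13
f 11 13 12
f 12 13 14
f 12 14 4
f 13 1 15
f 13 15 14
f 14 15 16
f 14 16 4
f 15 1 17
f 15 17 16
f 16 17 18
f 16 18 4
f 17 1 19
f 17 19 18
f 18 19 20
f 18 20 4
f 19 1 2
f 19 2 20
f 20 2 3
f 20 3 4
f 21 58 37
f 58 32 61
f 37 61 26
f 58 61 37
f 21 37 33
f 37 26 38
f 33 38 22
f 37 38 33
f 21 33 42
f 33 22 43
f 42 43 28
f 33 43 42
f 21 42 54
f 42 28 57
f 54 57 31
f 42 57 54
f 21 54 58
f 54 31 62
f 58 62 32
f 54 62 58
f 22 38 49
f 38 26 52
f 49 52 30
f 38 52 49
f 26 61 39
f 61 32 60
f 39 60 25
f 61 60 39
f 32 62 59
f 62 31 55
f 59 55 23
f 62 55 59
f 31 57 56
f 57 28 44
f 56 44 27
f 57 44 56
f 28 43 48
f 43 22 45
f 48 45 29
f 43 45 48
f 24 50 36
f 50 30 51
f 36 51 25
f 50 51 36
f 24 36 34
f 36 25 35
f 34 35 23
f 36 35 34
f 24 34 41
f 34 23 40
f 41 40 27
f 34 40 41
f 24 41 46
f 41 27 47
f 46 47 29
f 41 47 46
f 24 46 50
f 46 29 53
f 50 53 30
f 46 53 50
f 25 51 39
f 51 30 52
f 39 52 26
f 51 52 39
f 23 35 59
f 35 25 60
f 59 60 32
f 35 60 59
f 27 40 56
f 40 23 55
f 56 55 31
f 40 55 56
f 29 47 48
f 47 27 44
f 48 44 28
f 47 44 48
f 30 53 49
f 53 29 45
f 49 45 22
f 53 45 49



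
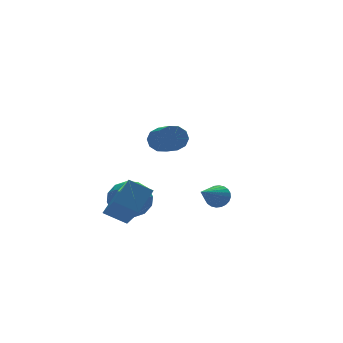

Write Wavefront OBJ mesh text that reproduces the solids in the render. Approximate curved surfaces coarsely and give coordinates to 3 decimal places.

v -1.302 0.374 -2.823
v -1.522 -1.169 -1.537
v -2.079 0.907 -2.317
v -2.3 -0.636 -1.031
v -0.44 0.896 -2.049
v -0.661 -0.647 -0.763
v -1.218 1.429 -1.543
v -1.438 -0.114 -0.257
v -0.203 -0.471 1.751
v 0.089 -0.32 2.241
v -0.365 -2.158 3.079
v -0.657 -2.309 2.589
v -0.259 -0.216 2.281
v -0.713 -2.054 3.118
v -0.585 -0.21 2.118
v -1.039 -2.048 2.955
v -0.765 -0.303 1.815
v -1.219 -2.141 2.652
v -0.731 -0.461 1.488
v -1.185 -2.299 2.325
v -0.495 -0.622 1.261
v -0.949 -2.46 2.099
v -0.147 -0.726 1.222
v -0.601 -2.564 2.059
v 0.179 -0.732 1.385
v -0.275 -2.57 2.222
v 0.359 -0.639 1.688
v -0.095 -2.477 2.525
v 0.325 -0.481 2.015
v -0.129 -2.319 2.852
v 3.225 1.616 -2.787
v 3.531 1.655 -2.307
v 2.055 0.804 -1.973
v 3.41 1.841 -2.297
v 3.26 1.993 -2.361
v 3.105 2.087 -2.489
v 2.969 2.109 -2.664
v 2.871 2.057 -2.856
v 2.827 1.937 -3.039
v 2.844 1.768 -3.182
v 2.919 1.576 -3.266
v 3.041 1.39 -3.277
v 3.19 1.239 -3.213
v 3.345 1.144 -3.084
v 3.482 1.122 -2.91
v 3.579 1.174 -2.717
v 3.623 1.294 -2.535
v 3.606 1.463 -2.391
v -1.225 2.347 -2.009
v -0.492 2.847 -2.395
v -0.448 1.013 -2.265
v 0.285 1.513 -2.651
v 0.102 1.576 -1.703
v -0.378 2.4 -1.545
v -0.562 1.46 -3.115
v -1.042 2.284 -2.957
v -0.082 2.299 -3.078
v 0.328 2.371 -2.205
v -1.268 1.489 -2.455
v -0.858 1.561 -1.582
v -0.926 2.715 -2.18
v -0.014 1.145 -2.48
v -0.121 1.182 -1.923
v 0.31 1.476 -2.15
v -0.859 2.452 -1.68
v -0.429 2.746 -1.907
v -0.08 1.998 -1.5
v -0.511 1.114 -2.753
v -0.081 1.408 -2.98
v -1.25 2.384 -2.51
v -0.819 2.678 -2.737
v -0.86 1.862 -3.16
v -0.255 2.686 -2.808
v 0.201 1.902 -2.958
v -0.296 1.87 -3.231
v -0.578 2.355 -3.139
v -0.014 2.728 -2.295
v 0.443 1.944 -2.445
v 0.335 1.981 -1.888
v 0.053 2.465 -1.795
v 0.227 2.406 -2.697
v -1.383 1.916 -2.215
v -0.926 1.132 -2.365
v -0.993 1.395 -2.865
v -1.275 1.879 -2.772
v -1.141 1.958 -1.702
v -0.685 1.174 -1.852
v -0.362 1.505 -1.521
v -0.644 1.99 -1.429
v -1.167 1.454 -1.963
f 2 4 1
f 5 2 1
f 1 4 3
f 3 5 1
f 2 8 4
f 6 2 5
f 6 8 2
f 4 8 3
f 7 5 3
f 3 8 7
f 7 6 5
f 8 6 7
f 10 9 13
f 10 13 11
f 11 13 14
f 11 14 12
f 13 9 15
f 13 15 14
f 14 15 16
f 14 16 12
f 15 9 17
f 15 17 16
f 16 17 18
f 16 18 12
f 17 9 19
f 17 19 18
f 18 19 20
f 18 20 12
f 19 9 21
f 19 21 20
f 20 21 22
f 20 22 12
f 21 9 23
f 21 23 22
f 22 23 24
f 22 24 12
f 23 9 25
f 23 25 24
f 24 25 26
f 24 26 12
f 25 9 27
f 25 27 26
f 26 27 28
f 26 28 12
f 27 9 29
f 27 29 28
f 28 29 30
f 28 30 12
f 29 9 10
f 29 10 30
f 30 10 11
f 30 11 12
f 32 31 34
f 32 34 33
f 34 31 35
f 34 35 33
f 35 31 36
f 35 36 33
f 36 31 37
f 36 37 33
f 37 31 38
f 37 38 33
f 38 31 39
f 38 39 33
f 39 31 40
f 39 40 33
f 40 31 41
f 40 41 33
f 41 31 42
f 41 42 33
f 42 31 43
f 42 43 33
f 43 31 44
f 43 44 33
f 44 31 45
f 44 45 33
f 45 31 46
f 45 46 33
f 46 31 47
f 46 47 33
f 47 31 48
f 47 48 33
f 48 31 32
f 48 32 33
f 49 86 65
f 86 60 89
f 65 89 54
f 86 89 65
f 49 65 61
f 65 54 66
f 61 66 50
f 65 66 61
f 49 61 70
f 61 50 71
f 70 71 56
f 61 71 70
f 49 70 82
f 70 56 85
f 82 85 59
f 70 85 82
f 49 82 86
f 82 59 90
f 86 90 60
f 82 90 86
f 50 66 77
f 66 54 80
f 77 80 58
f 66 80 77
f 54 89 67
f 89 60 88
f 67 88 53
f 89 88 67
f 60 90 87
f 90 59 83
f 87 83 51
f 90 83 87
f 59 85 84
f 85 56 72
f 84 72 55
f 85 72 84
f 56 71 76
f 71 50 73
f 76 73 57
f 71 73 76
f 52 78 64
f 78 58 79
f 64 79 53
f 78 79 64
f 52 64 62
f 64 53 63
f 62 63 51
f 64 63 62
f 52 62 69
f 62 51 68
f 69 68 55
f 62 68 69
f 52 69 74
f 69 55 75
f 74 75 57
f 69 75 74
f 52 74 78
f 74 57 81
f 78 81 58
f 74 81 78
f 53 79 67
f 79 58 80
f 67 80 54
f 79 80 67
f 51 63 87
f 63 53 88
f 87 88 60
f 63 88 87
f 55 68 84
f 68 51 83
f 84 83 59
f 68 83 84
f 57 75 76
f 75 55 72
f 76 72 56
f 75 72 76
f 58 81 77
f 81 57 73
f 77 73 50
f 81 73 77



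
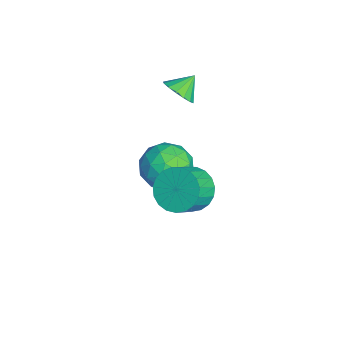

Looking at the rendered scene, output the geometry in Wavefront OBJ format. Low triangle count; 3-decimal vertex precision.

v 2.962 -2.169 0.26
v 3.572 -1.42 0.353
v 4.247 -2.062 1.093
v 3.638 -2.811 1
v 3.309 -1.352 0.651
v 3.984 -1.993 1.392
v 2.986 -1.426 0.882
v 3.661 -2.067 1.623
v 2.659 -1.627 1.005
v 3.335 -2.269 1.746
v 2.385 -1.923 0.999
v 3.06 -2.564 1.74
v 2.21 -2.261 0.865
v 2.886 -2.902 1.606
v 2.166 -2.583 0.627
v 2.841 -3.225 1.368
v 2.259 -2.834 0.325
v 2.934 -3.475 1.066
v 2.474 -2.97 0.012
v 3.149 -3.611 0.753
v 2.773 -2.967 -0.258
v 3.448 -3.609 0.482
v 3.105 -2.827 -0.439
v 3.78 -3.468 0.302
v 3.412 -2.572 -0.499
v 4.088 -3.214 0.242
v 3.642 -2.249 -0.428
v 4.317 -2.89 0.313
v 3.754 -1.911 -0.238
v 4.429 -2.552 0.503
v 3.729 -1.618 0.038
v 4.404 -2.259 0.779
v -0.322 -2.396 -3.088
v 0.227 -3.099 -2.351
v -1.807 -2.361 -1.949
v -1.258 -3.064 -1.212
v -0.892 -1.976 -1.356
v 0.026 -1.998 -2.059
v -1.606 -3.462 -2.241
v -0.688 -3.484 -2.944
v -0.567 -3.758 -1.827
v -0.126 -2.839 -1.28
v -1.454 -2.621 -3.02
v -1.013 -1.702 -2.473
v 0.083 -2.751 -2.819
v -1.663 -2.709 -1.481
v -1.447 -2.07 -1.565
v -1.125 -2.483 -1.132
v -0.035 -2.104 -2.648
v 0.287 -2.517 -2.215
v -0.37 -1.856 -1.63
v -1.867 -2.943 -2.085
v -1.545 -3.356 -1.652
v -0.455 -2.977 -3.168
v -0.133 -3.39 -2.735
v -1.21 -3.604 -2.67
v -0.061 -3.551 -2.078
v -0.934 -3.53 -1.409
v -1.139 -3.764 -2.014
v -0.599 -3.777 -2.427
v 0.198 -3.011 -1.757
v -0.675 -2.99 -1.087
v -0.459 -2.351 -1.172
v 0.08 -2.364 -1.585
v -0.268 -3.398 -1.449
v -0.905 -2.47 -3.213
v -1.778 -2.449 -2.543
v -1.66 -3.096 -2.715
v -1.121 -3.109 -3.128
v -0.646 -1.93 -2.891
v -1.519 -1.909 -2.222
v -0.981 -1.683 -1.873
v -0.441 -1.696 -2.286
v -1.312 -2.062 -2.851
v -0.854 -2.259 2.448
v -0.325 -2.418 2.955
v -1.246 -1.581 3.072
v -0.174 -2.133 2.739
v -0.206 -1.881 2.445
v -0.412 -1.73 2.152
v -0.736 -1.721 1.939
v -1.092 -1.856 1.862
v -1.384 -2.099 1.942
v -1.534 -2.384 2.158
v -1.502 -2.636 2.452
v -1.297 -2.787 2.745
v -0.973 -2.796 2.958
v -0.617 -2.661 3.035
f 2 1 5
f 2 5 3
f 3 5 6
f 3 6 4
f 5 1 7
f 5 7 6
f 6 7 8
f 6 8 4
f 7 1 9
f 7 9 8
f 8 9 10
f 8 10 4
f 9 1 11
f 9 11 10
f 10 11 12
f 10 12 4
f 11 1 13
f 11 13 12
f 12 13 14
f 12 14 4
f 13 1 15
f 13 15 14
f 14 15 16
f 14 16 4
f 15 1 17
f 15 17 16
f 16 17 18
f 16 18 4
f 17 1 19
f 17 19 18
f 18 19 20
f 18 20 4
f 19 1 21
f 19 21 20
f 20 21 22
f 20 22 4
f 21 1 23
f 21 23 22
f 22 23 24
f 22 24 4
f 23 1 25
f 23 25 24
f 24 25 26
f 24 26 4
f 25 1 27
f 25 27 26
f 26 27 28
f 26 28 4
f 27 1 29
f 27 29 28
f 28 29 30
f 28 30 4
f 29 1 31
f 29 31 30
f 30 31 32
f 30 32 4
f 31 1 2
f 31 2 32
f 32 2 3
f 32 3 4
f 33 70 49
f 70 44 73
f 49 73 38
f 70 73 49
f 33 49 45
f 49 38 50
f 45 50 34
f 49 50 45
f 33 45 54
f 45 34 55
f 54 55 40
f 45 55 54
f 33 54 66
f 54 40 69
f 66 69 43
f 54 69 66
f 33 66 70
f 66 43 74
f 70 74 44
f 66 74 70
f 34 50 61
f 50 38 64
f 61 64 42
f 50 64 61
f 38 73 51
f 73 44 72
f 51 72 37
f 73 72 51
f 44 74 71
f 74 43 67
f 71 67 35
f 74 67 71
f 43 69 68
f 69 40 56
f 68 56 39
f 69 56 68
f 40 55 60
f 55 34 57
f 60 57 41
f 55 57 60
f 36 62 48
f 62 42 63
f 48 63 37
f 62 63 48
f 36 48 46
f 48 37 47
f 46 47 35
f 48 47 46
f 36 46 53
f 46 35 52
f 53 52 39
f 46 52 53
f 36 53 58
f 53 39 59
f 58 59 41
f 53 59 58
f 36 58 62
f 58 41 65
f 62 65 42
f 58 65 62
f 37 63 51
f 63 42 64
f 51 64 38
f 63 64 51
f 35 47 71
f 47 37 72
f 71 72 44
f 47 72 71
f 39 52 68
f 52 35 67
f 68 67 43
f 52 67 68
f 41 59 60
f 59 39 56
f 60 56 40
f 59 56 60
f 42 65 61
f 65 41 57
f 61 57 34
f 65 57 61
f 76 75 78
f 76 78 77
f 78 75 79
f 78 79 77
f 79 75 80
f 79 80 77
f 80 75 81
f 80 81 77
f 81 75 82
f 81 82 77
f 82 75 83
f 82 83 77
f 83 75 84
f 83 84 77
f 84 75 85
f 84 85 77
f 85 75 86
f 85 86 77
f 86 75 87
f 86 87 77
f 87 75 88
f 87 88 77
f 88 75 76
f 88 76 77



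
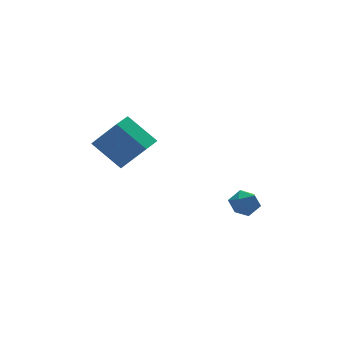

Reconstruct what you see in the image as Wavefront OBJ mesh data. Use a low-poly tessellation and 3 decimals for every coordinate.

v 1.565 -1.358 -3.083
v 2.274 -1.026 -3.245
v 2.086 -2.534 -3.215
v 2.795 -2.202 -3.377
v 2.487 -2.149 -2.641
v 2.165 -1.422 -2.56
v 2.195 -2.138 -3.9
v 1.873 -1.411 -3.819
v 2.663 -1.508 -3.75
v 2.844 -1.515 -2.972
v 1.516 -2.045 -3.488
v 1.697 -2.052 -2.71
v -3.785 -1.219 0.418
v -2.983 -2.074 1.81
v -4.608 -0.042 1.615
v -3.806 -0.897 3.007
v -2.854 -0.483 0.333
v -2.052 -1.338 1.725
v -3.677 0.694 1.53
v -2.875 -0.161 2.922
f 1 12 6
f 1 6 2
f 1 2 8
f 1 8 11
f 1 11 12
f 2 6 10
f 6 12 5
f 12 11 3
f 11 8 7
f 8 2 9
f 4 10 5
f 4 5 3
f 4 3 7
f 4 7 9
f 4 9 10
f 5 10 6
f 3 5 12
f 7 3 11
f 9 7 8
f 10 9 2
f 14 16 13
f 17 14 13
f 13 16 15
f 15 17 13
f 14 20 16
f 18 14 17
f 18 20 14
f 16 20 15
f 19 17 15
f 15 20 19
f 19 18 17
f 20 18 19



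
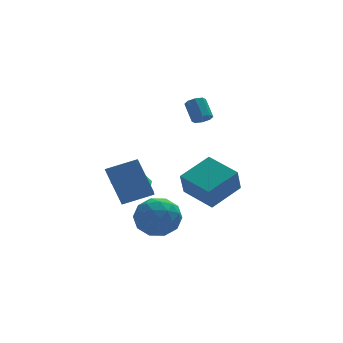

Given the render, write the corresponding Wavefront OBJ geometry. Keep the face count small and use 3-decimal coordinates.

v -1.935 -0.803 -1.578
v -1.013 -1.464 -1.101
v -3.207 -2.276 -1.159
v -2.285 -2.937 -0.682
v -2.676 -1.922 -0.107
v -1.89 -1.012 -0.366
v -2.33 -2.728 -1.894
v -1.544 -1.818 -2.153
v -1.257 -2.654 -1.296
v -1.471 -2.155 -0.192
v -2.749 -1.585 -2.068
v -2.963 -1.086 -0.964
v -1.362 -1.004 -1.376
v -2.858 -2.736 -0.884
v -3.088 -2.139 -0.546
v -2.546 -2.527 -0.266
v -1.878 -0.739 -0.944
v -1.336 -1.127 -0.664
v -2.313 -1.396 -0.08
v -2.884 -2.613 -1.596
v -2.342 -3.001 -1.316
v -1.674 -1.213 -1.994
v -1.132 -1.601 -1.714
v -1.907 -2.344 -2.18
v -0.964 -2.092 -1.211
v -1.712 -2.958 -0.965
v -1.738 -2.835 -1.677
v -1.276 -2.3 -1.829
v -1.09 -1.799 -0.562
v -1.838 -2.665 -0.316
v -2.067 -2.068 0.022
v -1.605 -1.533 -0.13
v -1.233 -2.498 -0.677
v -2.382 -1.075 -1.944
v -3.13 -1.941 -1.698
v -2.615 -2.207 -2.13
v -2.153 -1.672 -2.282
v -2.508 -0.782 -1.295
v -3.256 -1.648 -1.049
v -2.944 -1.44 -0.431
v -2.482 -0.905 -0.583
v -2.987 -1.242 -1.583
v 1.246 1.97 3.317
v 1.549 1.676 3.67
v 1.437 2.576 4.516
v 1.134 2.87 4.163
v 1.783 1.931 3.43
v 1.671 2.83 4.276
v 1.702 2.209 3.124
v 1.591 3.108 3.97
v 1.355 2.347 2.931
v 1.243 3.246 3.777
v 0.943 2.264 2.964
v 0.831 3.164 3.81
v 0.709 2.01 3.204
v 0.597 2.909 4.05
v 0.789 1.732 3.51
v 0.678 2.631 4.356
v 1.137 1.594 3.703
v 1.025 2.493 4.549
v -1.669 3.195 -1.789
v -1.014 3.235 -1.298
v -1.775 3.424 -0.299
v -2.431 3.385 -0.791
v -1.14 3.746 -1.491
v -1.901 3.935 -0.492
v -1.514 4 -1.824
v -2.275 4.189 -0.825
v -1.96 3.877 -2.14
v -2.721 4.066 -1.142
v -2.27 3.435 -2.293
v -3.032 3.625 -1.294
v -2.3 2.881 -2.21
v -3.061 3.071 -1.211
v -2.034 2.474 -1.93
v -2.795 2.664 -0.931
v -1.597 2.404 -1.585
v -2.359 2.594 -0.586
v -1.195 2.705 -1.335
v -1.956 2.894 -0.336
v 1.939 2.509 -3.26
v 1.573 1.931 -1.824
v 0.953 4.238 -2.815
v 0.587 3.66 -1.379
v 3.713 3.32 -2.481
v 3.347 2.742 -1.045
v 2.727 5.049 -2.036
v 2.361 4.471 -0.6
v -3.619 -0.976 -0.51
v -4.021 -2.344 0.398
v -4.063 0.243 1.129
v -4.465 -1.125 2.037
v -2.055 -1.095 0.003
v -2.457 -2.463 0.911
v -2.499 0.124 1.642
v -2.901 -1.244 2.55
f 1 38 17
f 38 12 41
f 17 41 6
f 38 41 17
f 1 17 13
f 17 6 18
f 13 18 2
f 17 18 13
f 1 13 22
f 13 2 23
f 22 23 8
f 13 23 22
f 1 22 34
f 22 8 37
f 34 37 11
f 22 37 34
f 1 34 38
f 34 11 42
f 38 42 12
f 34 42 38
f 2 18 29
f 18 6 32
f 29 32 10
f 18 32 29
f 6 41 19
f 41 12 40
f 19 40 5
f 41 40 19
f 12 42 39
f 42 11 35
f 39 35 3
f 42 35 39
f 11 37 36
f 37 8 24
f 36 24 7
f 37 24 36
f 8 23 28
f 23 2 25
f 28 25 9
f 23 25 28
f 4 30 16
f 30 10 31
f 16 31 5
f 30 31 16
f 4 16 14
f 16 5 15
f 14 15 3
f 16 15 14
f 4 14 21
f 14 3 20
f 21 20 7
f 14 20 21
f 4 21 26
f 21 7 27
f 26 27 9
f 21 27 26
f 4 26 30
f 26 9 33
f 30 33 10
f 26 33 30
f 5 31 19
f 31 10 32
f 19 32 6
f 31 32 19
f 3 15 39
f 15 5 40
f 39 40 12
f 15 40 39
f 7 20 36
f 20 3 35
f 36 35 11
f 20 35 36
f 9 27 28
f 27 7 24
f 28 24 8
f 27 24 28
f 10 33 29
f 33 9 25
f 29 25 2
f 33 25 29
f 44 43 47
f 44 47 45
f 45 47 48
f 45 48 46
f 47 43 49
f 47 49 48
f 48 49 50
f 48 50 46
f 49 43 51
f 49 51 50
f 50 51 52
f 50 52 46
f 51 43 53
f 51 53 52
f 52 53 54
f 52 54 46
f 53 43 55
f 53 55 54
f 54 55 56
f 54 56 46
f 55 43 57
f 55 57 56
f 56 57 58
f 56 58 46
f 57 43 59
f 57 59 58
f 58 59 60
f 58 60 46
f 59 43 44
f 59 44 60
f 60 44 45
f 60 45 46
f 62 61 65
f 62 65 63
f 63 65 66
f 63 66 64
f 65 61 67
f 65 67 66
f 66 67 68
f 66 68 64
f 67 61 69
f 67 69 68
f 68 69 70
f 68 70 64
f 69 61 71
f 69 71 70
f 70 71 72
f 70 72 64
f 71 61 73
f 71 73 72
f 72 73 74
f 72 74 64
f 73 61 75
f 73 75 74
f 74 75 76
f 74 76 64
f 75 61 77
f 75 77 76
f 76 77 78
f 76 78 64
f 77 61 79
f 77 79 78
f 78 79 80
f 78 80 64
f 79 61 62
f 79 62 80
f 80 62 63
f 80 63 64
f 82 84 81
f 85 82 81
f 81 84 83
f 83 85 81
f 82 88 84
f 86 82 85
f 86 88 82
f 84 88 83
f 87 85 83
f 83 88 87
f 87 86 85
f 88 86 87
f 90 92 89
f 93 90 89
f 89 92 91
f 91 93 89
f 90 96 92
f 94 90 93
f 94 96 90
f 92 96 91
f 95 93 91
f 91 96 95
f 95 94 93
f 96 94 95



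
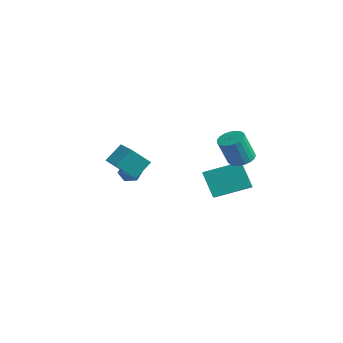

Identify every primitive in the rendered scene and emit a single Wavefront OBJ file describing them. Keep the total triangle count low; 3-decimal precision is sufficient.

v 2.986 2.673 1.218
v 3.631 2.436 1.154
v 3.558 1.849 2.598
v 2.914 2.087 2.662
v 3.674 2.698 1.263
v 3.602 2.111 2.706
v 3.599 2.956 1.364
v 3.526 2.369 2.807
v 3.418 3.165 1.44
v 3.345 2.578 2.883
v 3.162 3.289 1.477
v 3.089 2.702 2.921
v 2.875 3.306 1.47
v 2.803 2.719 2.913
v 2.608 3.214 1.419
v 2.535 2.628 2.863
v 2.406 3.029 1.334
v 2.334 2.442 2.777
v 2.305 2.782 1.228
v 2.232 2.196 2.672
v 2.321 2.517 1.121
v 2.249 1.93 2.565
v 2.453 2.278 1.031
v 2.38 1.691 2.474
v 2.676 2.108 0.973
v 2.604 1.521 2.416
v 2.954 2.035 0.957
v 2.881 1.449 2.401
v 3.236 2.073 0.987
v 3.164 1.487 2.431
v 3.476 2.215 1.057
v 3.403 1.628 2.5
v 0.631 -3.31 1.699
v 0.608 -2.47 2.512
v 0.623 -2.246 0.599
v 0.599 -1.406 1.412
v 1.521 -3.294 1.708
v 1.497 -2.454 2.521
v 1.512 -2.23 0.608
v 1.489 -1.39 1.421
v -2.788 -0.136 -0.952
v -2.32 0.13 -0.583
v -2.06 -0.69 -1.477
v -1.592 -0.424 -1.108
v -2.015 -0.845 -0.845
v -2.465 -0.503 -0.521
v -1.915 -0.057 -1.539
v -2.365 0.285 -1.215
v -1.781 0.178 -0.946
v -1.842 -0.309 -0.517
v -2.538 -0.251 -1.543
v -2.599 -0.738 -1.114
v -0.594 2.981 -1.293
v 0.658 2.016 -0.495
v 0.258 4.598 -0.673
v 1.509 3.634 0.125
v 0.291 3.026 -2.625
v 1.542 2.062 -1.827
v 1.142 4.644 -2.005
v 2.394 3.679 -1.207
f 2 1 5
f 2 5 3
f 3 5 6
f 3 6 4
f 5 1 7
f 5 7 6
f 6 7 8
f 6 8 4
f 7 1 9
f 7 9 8
f 8 9 10
f 8 10 4
f 9 1 11
f 9 11 10
f 10 11 12
f 10 12 4
f 11 1 13
f 11 13 12
f 12 13 14
f 12 14 4
f 13 1 15
f 13 15 14
f 14 15 16
f 14 16 4
f 15 1 17
f 15 17 16
f 16 17 18
f 16 18 4
f 17 1 19
f 17 19 18
f 18 19 20
f 18 20 4
f 19 1 21
f 19 21 20
f 20 21 22
f 20 22 4
f 21 1 23
f 21 23 22
f 22 23 24
f 22 24 4
f 23 1 25
f 23 25 24
f 24 25 26
f 24 26 4
f 25 1 27
f 25 27 26
f 26 27 28
f 26 28 4
f 27 1 29
f 27 29 28
f 28 29 30
f 28 30 4
f 29 1 31
f 29 31 30
f 30 31 32
f 30 32 4
f 31 1 2
f 31 2 32
f 32 2 3
f 32 3 4
f 34 36 33
f 37 34 33
f 33 36 35
f 35 37 33
f 34 40 36
f 38 34 37
f 38 40 34
f 36 40 35
f 39 37 35
f 35 40 39
f 39 38 37
f 40 38 39
f 41 52 46
f 41 46 42
f 41 42 48
f 41 48 51
f 41 51 52
f 42 46 50
f 46 52 45
f 52 51 43
f 51 48 47
f 48 42 49
f 44 50 45
f 44 45 43
f 44 43 47
f 44 47 49
f 44 49 50
f 45 50 46
f 43 45 52
f 47 43 51
f 49 47 48
f 50 49 42
f 54 56 53
f 57 54 53
f 53 56 55
f 55 57 53
f 54 60 56
f 58 54 57
f 58 60 54
f 56 60 55
f 59 57 55
f 55 60 59
f 59 58 57
f 60 58 59

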